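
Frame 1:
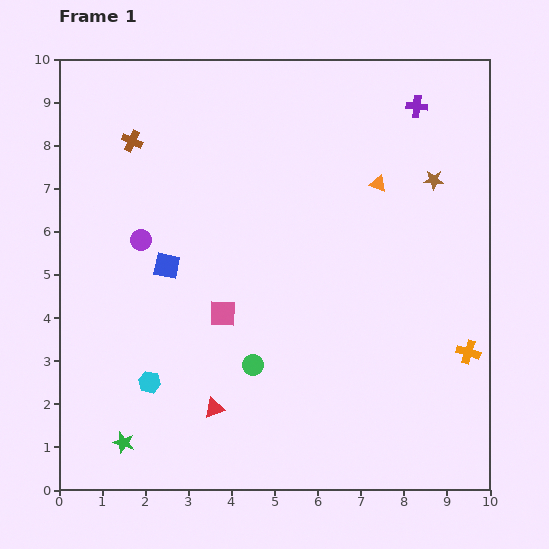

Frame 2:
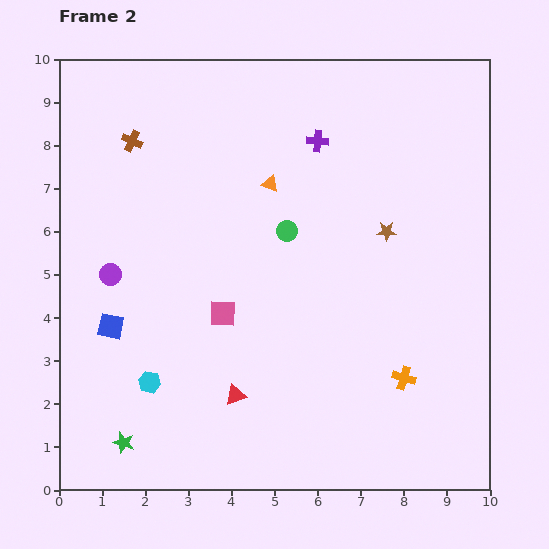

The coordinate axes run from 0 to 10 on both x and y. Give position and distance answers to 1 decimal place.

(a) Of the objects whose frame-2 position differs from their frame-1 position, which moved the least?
the red triangle

(moved 0.6)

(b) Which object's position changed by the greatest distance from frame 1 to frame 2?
the green circle

(moved 3.2; next 2.5)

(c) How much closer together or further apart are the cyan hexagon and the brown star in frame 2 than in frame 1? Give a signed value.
-1.6

Distance in frame 1: 8.1. Distance in frame 2: 6.5.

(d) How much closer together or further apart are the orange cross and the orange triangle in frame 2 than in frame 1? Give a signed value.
+1.1

Distance in frame 1: 4.4. Distance in frame 2: 5.5.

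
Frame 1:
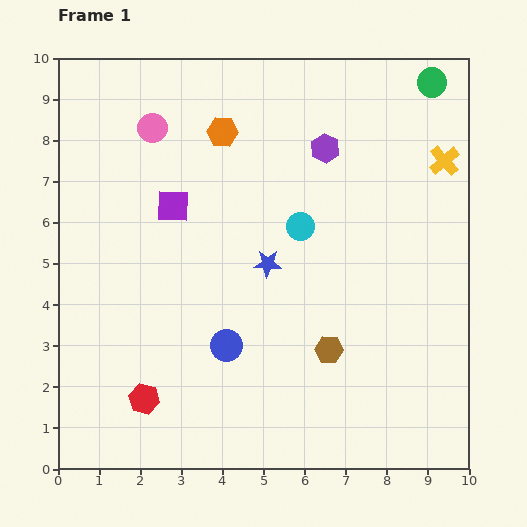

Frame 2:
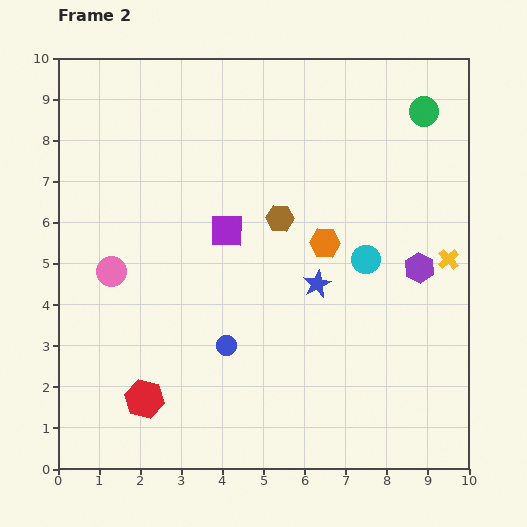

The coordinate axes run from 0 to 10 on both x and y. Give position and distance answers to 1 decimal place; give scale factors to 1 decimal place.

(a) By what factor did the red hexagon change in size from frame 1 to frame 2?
1.3×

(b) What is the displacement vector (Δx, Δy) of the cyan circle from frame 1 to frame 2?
(1.6, -0.8)

The cyan circle was at (5.9, 5.9) in frame 1 and (7.5, 5.1) in frame 2.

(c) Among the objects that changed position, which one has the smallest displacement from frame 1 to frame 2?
the green circle

(moved 0.7)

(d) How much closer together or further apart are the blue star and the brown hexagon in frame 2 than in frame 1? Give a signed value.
-0.8

Distance in frame 1: 2.6. Distance in frame 2: 1.8.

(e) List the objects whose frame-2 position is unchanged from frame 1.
the blue circle, the red hexagon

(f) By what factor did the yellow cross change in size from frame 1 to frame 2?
0.7×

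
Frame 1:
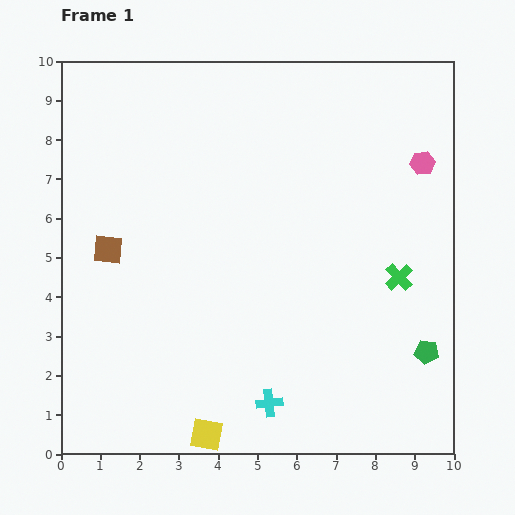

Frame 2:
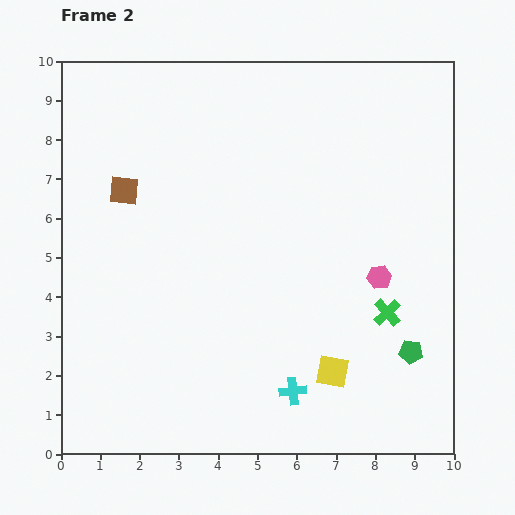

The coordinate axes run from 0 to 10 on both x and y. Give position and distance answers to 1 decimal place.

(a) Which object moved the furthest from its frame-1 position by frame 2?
the yellow square

(moved 3.6; next 3.1)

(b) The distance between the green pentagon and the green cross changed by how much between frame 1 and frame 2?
-0.8

Distance in frame 1: 2.0. Distance in frame 2: 1.2.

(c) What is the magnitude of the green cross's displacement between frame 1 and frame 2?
0.9

The green cross moved from (8.6, 4.5) to (8.3, 3.6), a distance of √(0.3² + 0.9²) ≈ 0.9.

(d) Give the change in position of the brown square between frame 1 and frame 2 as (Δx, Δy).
(0.4, 1.5)

The brown square was at (1.2, 5.2) in frame 1 and (1.6, 6.7) in frame 2.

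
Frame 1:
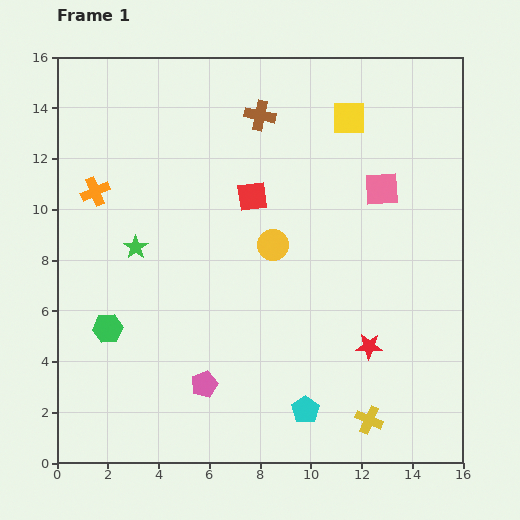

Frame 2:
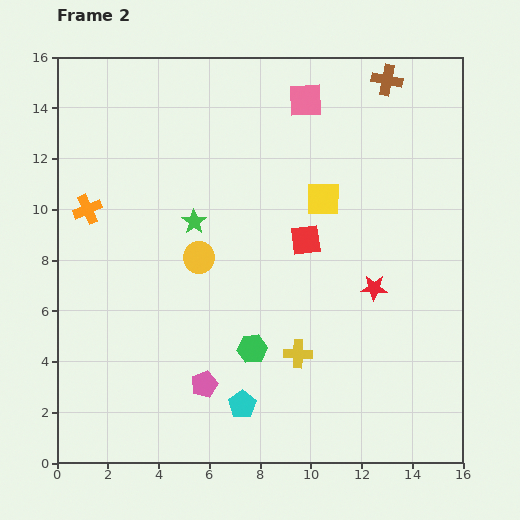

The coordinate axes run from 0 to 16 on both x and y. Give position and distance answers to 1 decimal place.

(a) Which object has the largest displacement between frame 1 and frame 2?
the green hexagon

(moved 5.8; next 5.2)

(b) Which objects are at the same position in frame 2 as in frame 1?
the pink pentagon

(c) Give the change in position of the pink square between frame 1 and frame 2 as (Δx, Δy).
(-3.0, 3.5)

The pink square was at (12.8, 10.8) in frame 1 and (9.8, 14.3) in frame 2.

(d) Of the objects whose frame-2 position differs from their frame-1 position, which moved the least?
the orange cross

(moved 0.8)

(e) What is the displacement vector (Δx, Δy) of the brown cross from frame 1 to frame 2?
(5.0, 1.4)

The brown cross was at (8.0, 13.7) in frame 1 and (13.0, 15.1) in frame 2.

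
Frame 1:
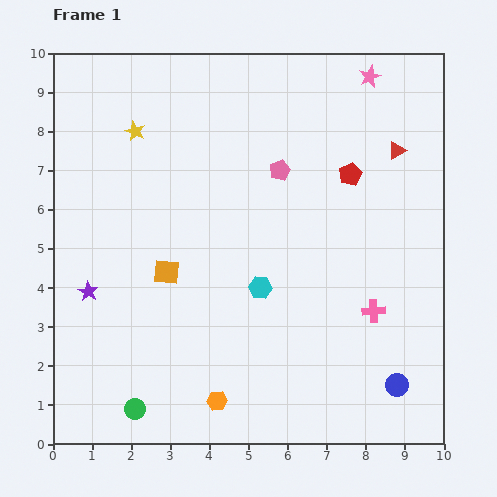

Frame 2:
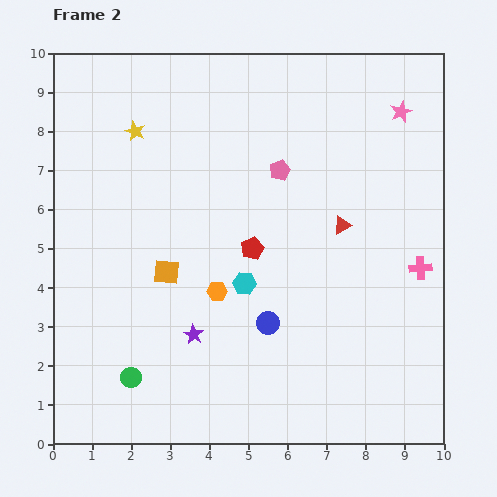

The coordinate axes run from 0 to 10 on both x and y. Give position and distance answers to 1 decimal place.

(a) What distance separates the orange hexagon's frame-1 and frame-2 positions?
2.8

The orange hexagon moved from (4.2, 1.1) to (4.2, 3.9), a distance of √(0.0² + 2.8²) ≈ 2.8.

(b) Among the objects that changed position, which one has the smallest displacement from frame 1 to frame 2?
the cyan hexagon

(moved 0.4)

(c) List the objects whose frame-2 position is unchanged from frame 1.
the orange square, the yellow star, the pink pentagon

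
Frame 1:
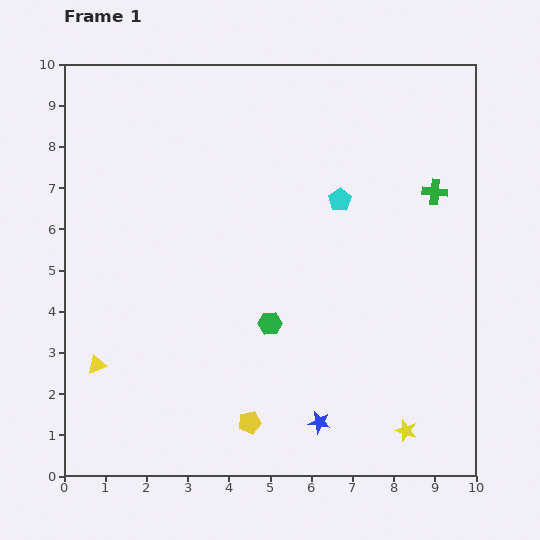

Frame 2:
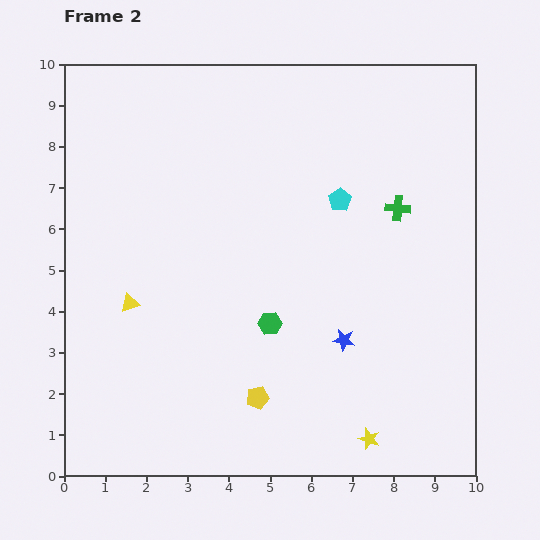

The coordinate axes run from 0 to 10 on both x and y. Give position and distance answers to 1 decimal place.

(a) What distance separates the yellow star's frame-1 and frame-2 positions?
0.9

The yellow star moved from (8.3, 1.1) to (7.4, 0.9), a distance of √(0.9² + 0.2²) ≈ 0.9.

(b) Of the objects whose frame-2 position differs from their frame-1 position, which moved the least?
the yellow pentagon

(moved 0.6)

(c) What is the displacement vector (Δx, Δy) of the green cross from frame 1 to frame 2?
(-0.9, -0.4)

The green cross was at (9.0, 6.9) in frame 1 and (8.1, 6.5) in frame 2.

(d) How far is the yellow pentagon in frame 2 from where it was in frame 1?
0.6

The yellow pentagon moved from (4.5, 1.3) to (4.7, 1.9), a distance of √(0.2² + 0.6²) ≈ 0.6.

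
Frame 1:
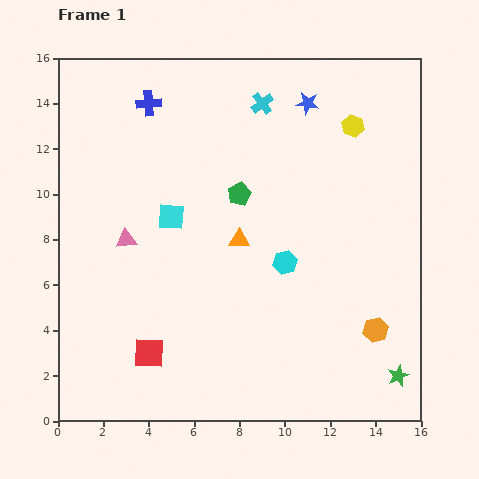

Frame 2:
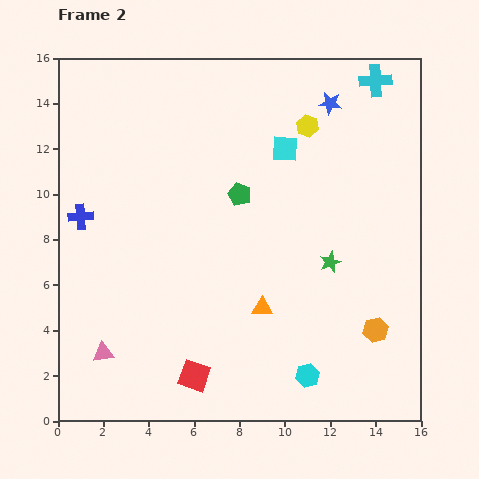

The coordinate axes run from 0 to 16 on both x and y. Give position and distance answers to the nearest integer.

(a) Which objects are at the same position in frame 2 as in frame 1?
the orange hexagon, the green pentagon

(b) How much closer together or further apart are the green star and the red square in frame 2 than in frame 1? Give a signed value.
-3

Distance in frame 1: 11. Distance in frame 2: 8.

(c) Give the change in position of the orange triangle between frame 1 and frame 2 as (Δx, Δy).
(1, -3)

The orange triangle was at (8, 8) in frame 1 and (9, 5) in frame 2.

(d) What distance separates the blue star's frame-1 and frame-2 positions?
1

The blue star moved from (11, 14) to (12, 14), a distance of √(1² + 0²) ≈ 1.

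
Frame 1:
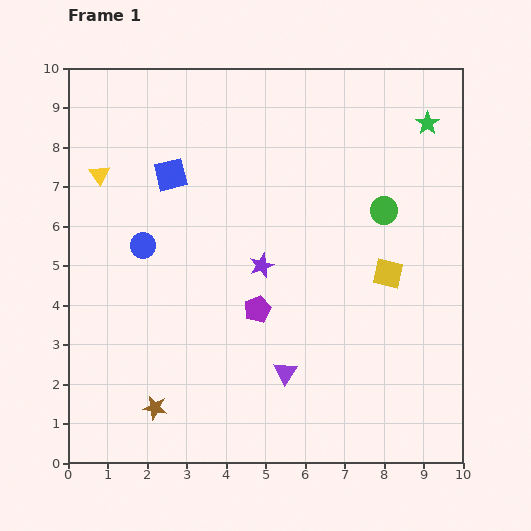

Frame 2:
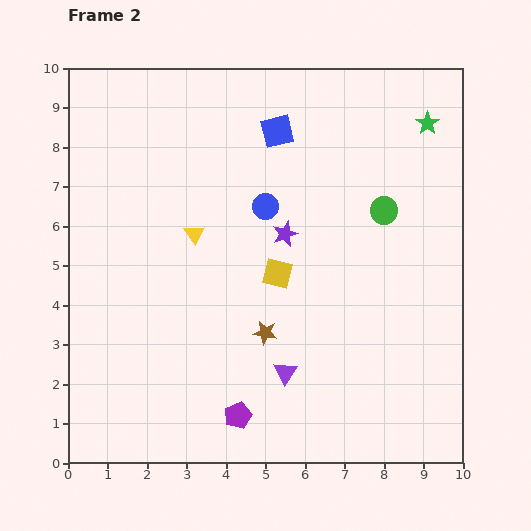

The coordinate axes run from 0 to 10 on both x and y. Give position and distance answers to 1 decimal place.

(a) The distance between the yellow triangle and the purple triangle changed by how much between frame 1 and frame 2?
-2.7

Distance in frame 1: 6.9. Distance in frame 2: 4.2.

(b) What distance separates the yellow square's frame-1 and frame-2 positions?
2.8

The yellow square moved from (8.1, 4.8) to (5.3, 4.8), a distance of √(2.8² + 0.0²) ≈ 2.8.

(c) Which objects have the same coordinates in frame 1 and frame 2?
the green circle, the green star, the purple triangle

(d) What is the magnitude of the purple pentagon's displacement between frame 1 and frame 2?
2.7

The purple pentagon moved from (4.8, 3.9) to (4.3, 1.2), a distance of √(0.5² + 2.7²) ≈ 2.7.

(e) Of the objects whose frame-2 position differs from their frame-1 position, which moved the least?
the purple star

(moved 1.0)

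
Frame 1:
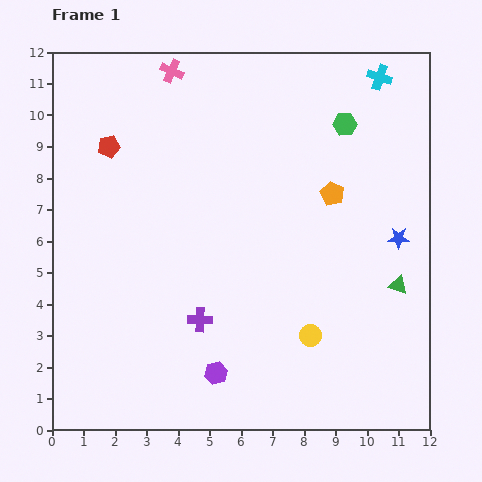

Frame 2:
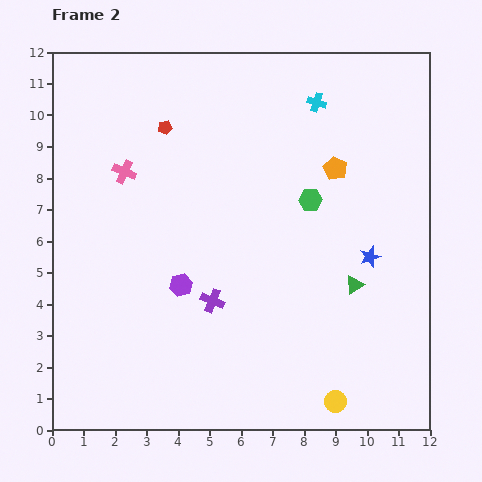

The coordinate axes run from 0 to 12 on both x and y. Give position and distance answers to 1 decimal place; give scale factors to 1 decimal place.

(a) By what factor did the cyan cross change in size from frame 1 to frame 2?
0.8×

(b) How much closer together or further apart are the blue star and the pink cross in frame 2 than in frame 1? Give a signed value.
-0.6

Distance in frame 1: 8.9. Distance in frame 2: 8.3.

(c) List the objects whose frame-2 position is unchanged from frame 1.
none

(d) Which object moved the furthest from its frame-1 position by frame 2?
the pink cross

(moved 3.5; next 3.0)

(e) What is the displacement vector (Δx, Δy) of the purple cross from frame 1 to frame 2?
(0.4, 0.6)

The purple cross was at (4.7, 3.5) in frame 1 and (5.1, 4.1) in frame 2.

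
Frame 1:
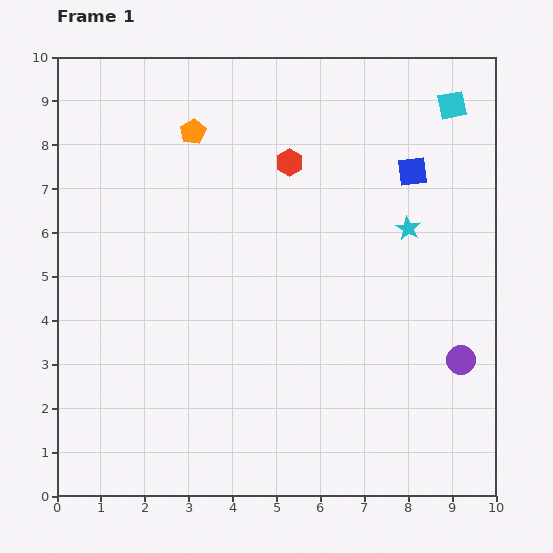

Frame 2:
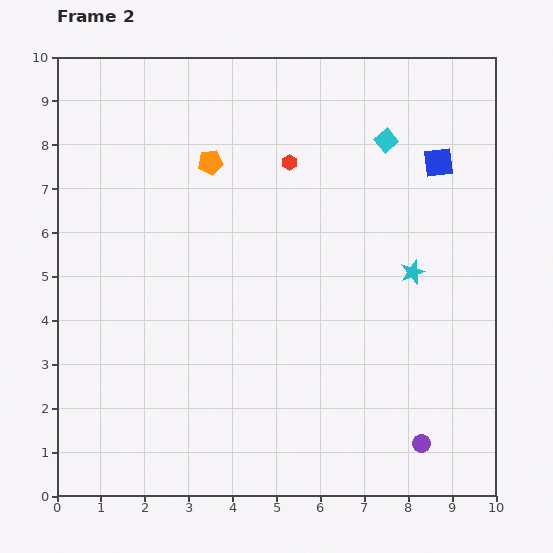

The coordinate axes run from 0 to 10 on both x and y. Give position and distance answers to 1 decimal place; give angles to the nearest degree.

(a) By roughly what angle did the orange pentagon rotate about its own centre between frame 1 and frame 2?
20° clockwise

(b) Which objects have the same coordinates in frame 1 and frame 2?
the red hexagon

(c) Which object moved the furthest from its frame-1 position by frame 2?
the purple circle

(moved 2.1; next 1.7)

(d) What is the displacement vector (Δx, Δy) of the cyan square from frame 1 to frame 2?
(-1.5, -0.8)

The cyan square was at (9.0, 8.9) in frame 1 and (7.5, 8.1) in frame 2.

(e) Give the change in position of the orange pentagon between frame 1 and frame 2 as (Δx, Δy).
(0.4, -0.7)

The orange pentagon was at (3.1, 8.3) in frame 1 and (3.5, 7.6) in frame 2.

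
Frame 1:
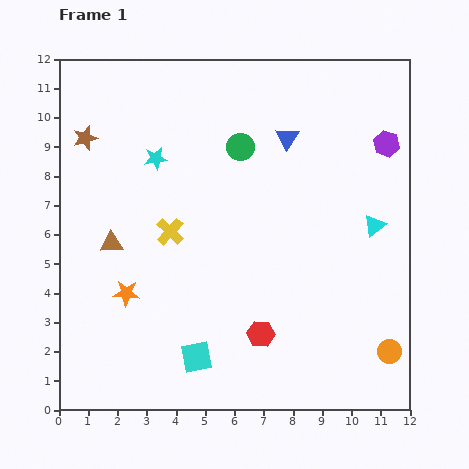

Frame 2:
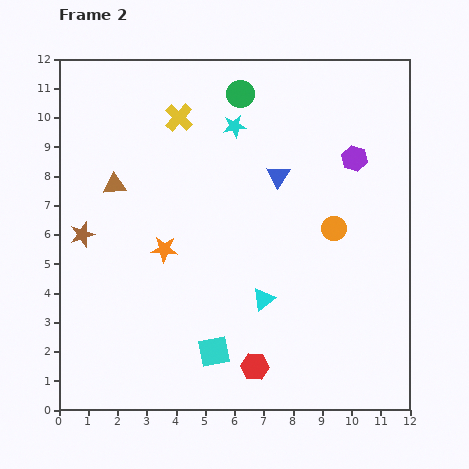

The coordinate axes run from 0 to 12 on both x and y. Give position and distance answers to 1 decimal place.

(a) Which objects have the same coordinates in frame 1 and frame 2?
none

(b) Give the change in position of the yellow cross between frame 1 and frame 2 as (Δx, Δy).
(0.3, 3.9)

The yellow cross was at (3.8, 6.1) in frame 1 and (4.1, 10.0) in frame 2.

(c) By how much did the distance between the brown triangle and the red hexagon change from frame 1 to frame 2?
+1.8

Distance in frame 1: 6.0. Distance in frame 2: 7.8.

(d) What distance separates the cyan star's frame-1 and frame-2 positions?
2.9

The cyan star moved from (3.3, 8.6) to (6.0, 9.7), a distance of √(2.7² + 1.1²) ≈ 2.9.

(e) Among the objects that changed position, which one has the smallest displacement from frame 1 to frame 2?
the cyan square

(moved 0.6)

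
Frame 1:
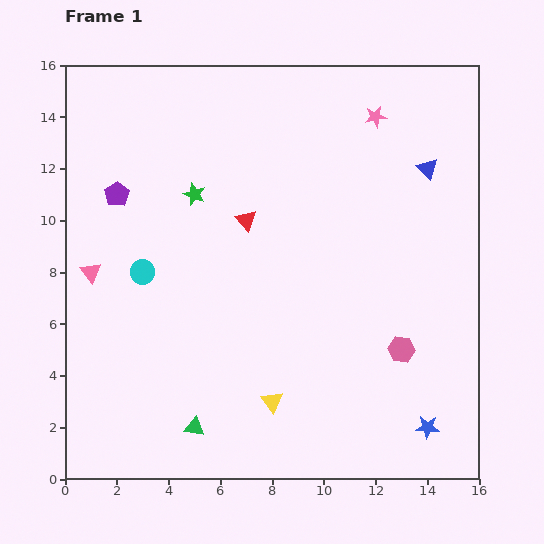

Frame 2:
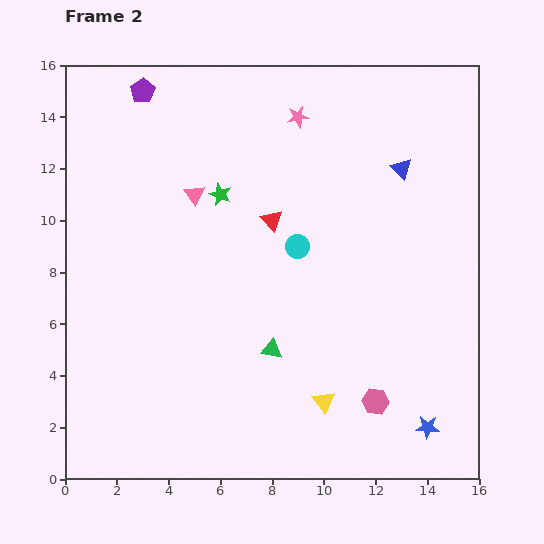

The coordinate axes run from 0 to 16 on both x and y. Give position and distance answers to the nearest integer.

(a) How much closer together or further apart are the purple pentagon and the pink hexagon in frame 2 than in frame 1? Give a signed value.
+2

Distance in frame 1: 13. Distance in frame 2: 15.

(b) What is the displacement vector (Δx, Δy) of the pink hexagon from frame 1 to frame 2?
(-1, -2)

The pink hexagon was at (13, 5) in frame 1 and (12, 3) in frame 2.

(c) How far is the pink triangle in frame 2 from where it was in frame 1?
5

The pink triangle moved from (1, 8) to (5, 11), a distance of √(4² + 3²) ≈ 5.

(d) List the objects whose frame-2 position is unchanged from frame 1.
the blue star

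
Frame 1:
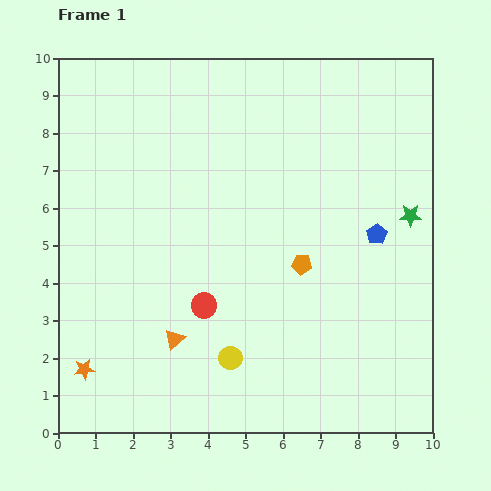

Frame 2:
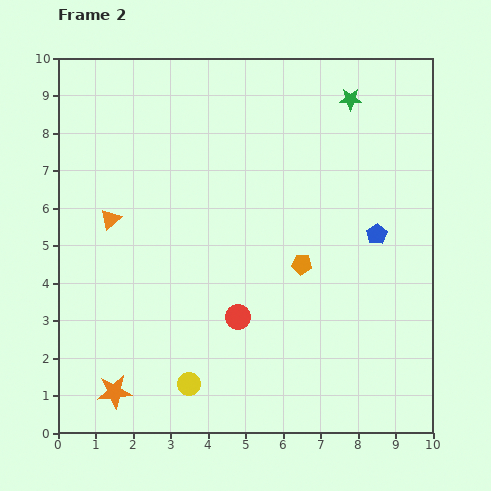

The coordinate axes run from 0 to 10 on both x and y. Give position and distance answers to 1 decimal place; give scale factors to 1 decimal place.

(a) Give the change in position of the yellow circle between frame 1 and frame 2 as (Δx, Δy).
(-1.1, -0.7)

The yellow circle was at (4.6, 2.0) in frame 1 and (3.5, 1.3) in frame 2.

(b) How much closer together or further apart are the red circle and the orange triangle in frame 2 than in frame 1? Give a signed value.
+3.1

Distance in frame 1: 1.2. Distance in frame 2: 4.3.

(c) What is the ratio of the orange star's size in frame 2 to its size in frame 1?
1.6×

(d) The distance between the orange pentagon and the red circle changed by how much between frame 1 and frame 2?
-0.6

Distance in frame 1: 2.8. Distance in frame 2: 2.2.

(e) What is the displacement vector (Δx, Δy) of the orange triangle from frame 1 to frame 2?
(-1.7, 3.2)

The orange triangle was at (3.1, 2.5) in frame 1 and (1.4, 5.7) in frame 2.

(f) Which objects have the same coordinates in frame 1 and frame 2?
the blue pentagon, the orange pentagon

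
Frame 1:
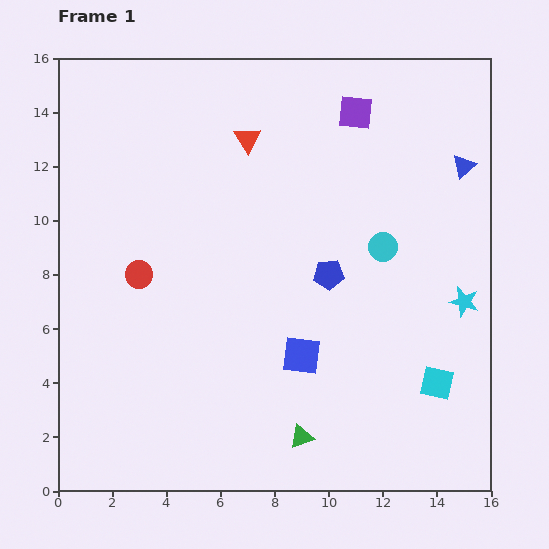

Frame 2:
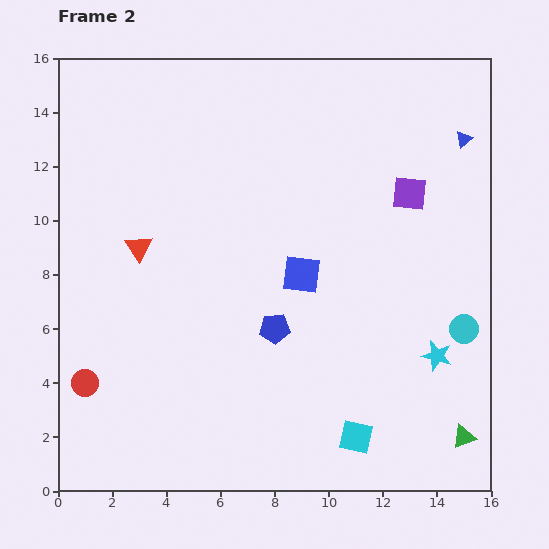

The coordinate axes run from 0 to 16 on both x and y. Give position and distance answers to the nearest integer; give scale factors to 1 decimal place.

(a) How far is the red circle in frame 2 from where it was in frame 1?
4

The red circle moved from (3, 8) to (1, 4), a distance of √(2² + 4²) ≈ 4.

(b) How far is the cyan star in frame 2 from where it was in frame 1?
2

The cyan star moved from (15, 7) to (14, 5), a distance of √(1² + 2²) ≈ 2.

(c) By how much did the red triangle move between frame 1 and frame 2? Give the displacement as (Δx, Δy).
(-4, -4)

The red triangle was at (7, 13) in frame 1 and (3, 9) in frame 2.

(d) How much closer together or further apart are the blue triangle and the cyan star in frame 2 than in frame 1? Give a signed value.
+3

Distance in frame 1: 5. Distance in frame 2: 8.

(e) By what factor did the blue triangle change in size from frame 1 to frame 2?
0.7×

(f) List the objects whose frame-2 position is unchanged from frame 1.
none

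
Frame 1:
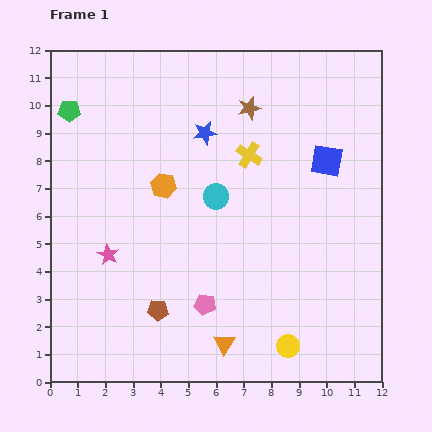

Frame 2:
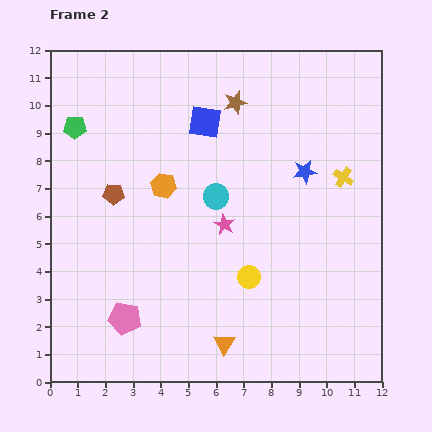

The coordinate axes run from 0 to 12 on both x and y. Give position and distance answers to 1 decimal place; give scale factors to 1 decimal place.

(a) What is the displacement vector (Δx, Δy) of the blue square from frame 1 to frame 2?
(-4.4, 1.4)

The blue square was at (10.0, 8.0) in frame 1 and (5.6, 9.4) in frame 2.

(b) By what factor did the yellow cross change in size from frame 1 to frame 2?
0.8×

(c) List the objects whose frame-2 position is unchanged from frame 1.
the orange triangle, the cyan circle, the orange hexagon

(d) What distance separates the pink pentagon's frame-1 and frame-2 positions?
2.9

The pink pentagon moved from (5.6, 2.8) to (2.7, 2.3), a distance of √(2.9² + 0.5²) ≈ 2.9.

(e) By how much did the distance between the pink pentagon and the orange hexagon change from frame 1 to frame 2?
+0.4

Distance in frame 1: 4.6. Distance in frame 2: 5.0.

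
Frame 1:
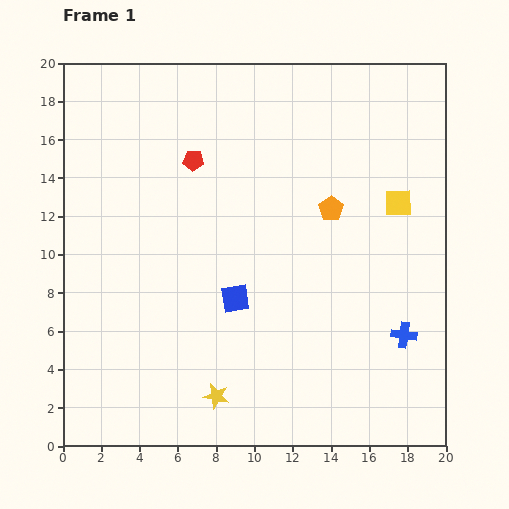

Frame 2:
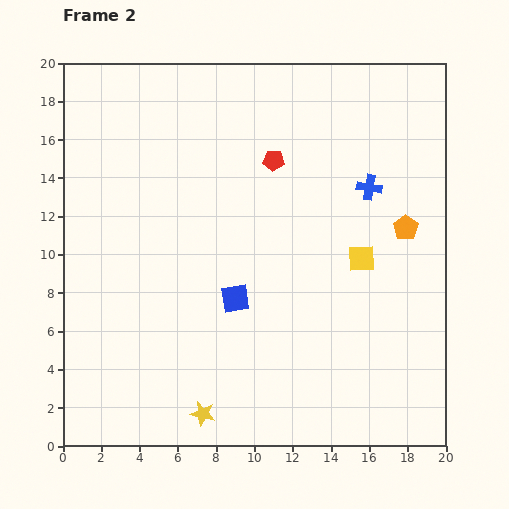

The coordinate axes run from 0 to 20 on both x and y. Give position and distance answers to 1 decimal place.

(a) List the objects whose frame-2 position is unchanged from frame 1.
the blue square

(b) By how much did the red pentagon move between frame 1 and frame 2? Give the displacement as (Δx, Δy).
(4.2, 0.0)

The red pentagon was at (6.8, 14.9) in frame 1 and (11.0, 14.9) in frame 2.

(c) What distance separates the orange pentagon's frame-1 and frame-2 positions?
4.0

The orange pentagon moved from (14.0, 12.4) to (17.9, 11.4), a distance of √(3.9² + 1.0²) ≈ 4.0.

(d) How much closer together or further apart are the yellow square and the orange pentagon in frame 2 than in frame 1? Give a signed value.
-0.7

Distance in frame 1: 3.5. Distance in frame 2: 2.8.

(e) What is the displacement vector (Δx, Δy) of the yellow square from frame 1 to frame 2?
(-1.9, -2.9)

The yellow square was at (17.5, 12.7) in frame 1 and (15.6, 9.8) in frame 2.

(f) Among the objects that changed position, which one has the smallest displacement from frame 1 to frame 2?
the yellow star

(moved 1.1)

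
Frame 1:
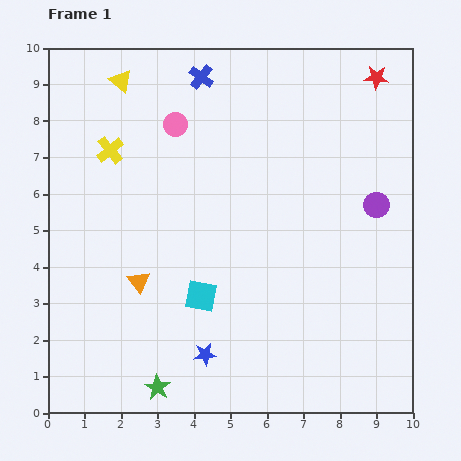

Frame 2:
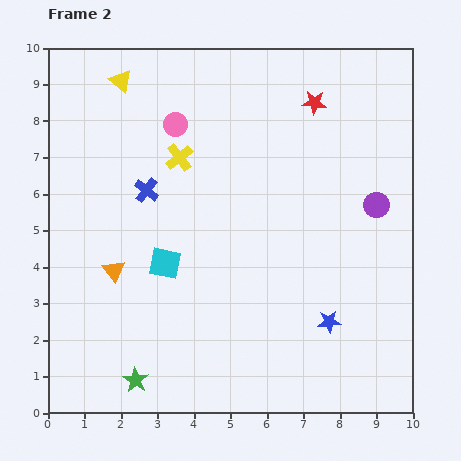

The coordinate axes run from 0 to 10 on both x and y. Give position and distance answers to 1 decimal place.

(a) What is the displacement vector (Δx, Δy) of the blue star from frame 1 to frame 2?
(3.4, 0.9)

The blue star was at (4.3, 1.6) in frame 1 and (7.7, 2.5) in frame 2.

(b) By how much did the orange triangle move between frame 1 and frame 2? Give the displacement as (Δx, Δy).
(-0.7, 0.3)

The orange triangle was at (2.5, 3.6) in frame 1 and (1.8, 3.9) in frame 2.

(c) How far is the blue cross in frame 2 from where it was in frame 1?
3.4

The blue cross moved from (4.2, 9.2) to (2.7, 6.1), a distance of √(1.5² + 3.1²) ≈ 3.4.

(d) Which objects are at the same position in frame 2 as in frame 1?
the pink circle, the yellow triangle, the purple circle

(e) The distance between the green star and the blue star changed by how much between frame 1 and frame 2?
+3.9

Distance in frame 1: 1.6. Distance in frame 2: 5.5.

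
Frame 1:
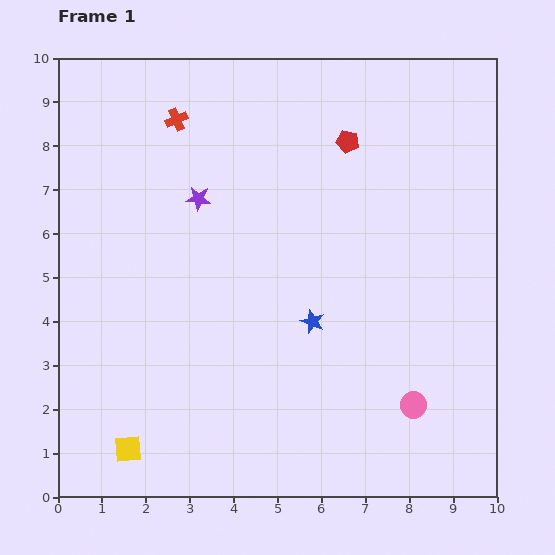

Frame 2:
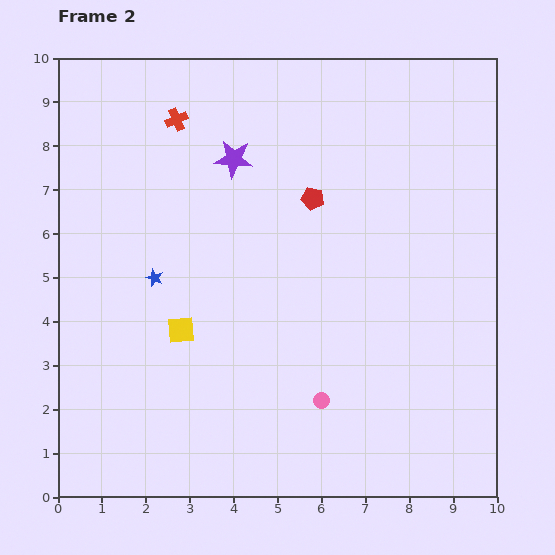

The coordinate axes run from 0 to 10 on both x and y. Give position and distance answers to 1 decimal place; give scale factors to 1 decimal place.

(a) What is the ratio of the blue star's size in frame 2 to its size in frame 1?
0.7×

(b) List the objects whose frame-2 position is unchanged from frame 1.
the red cross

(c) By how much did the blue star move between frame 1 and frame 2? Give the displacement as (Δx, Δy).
(-3.6, 1.0)

The blue star was at (5.8, 4.0) in frame 1 and (2.2, 5.0) in frame 2.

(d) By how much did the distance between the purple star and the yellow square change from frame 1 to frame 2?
-1.8

Distance in frame 1: 5.9. Distance in frame 2: 4.1.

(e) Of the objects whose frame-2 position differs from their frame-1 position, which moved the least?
the purple star

(moved 1.2)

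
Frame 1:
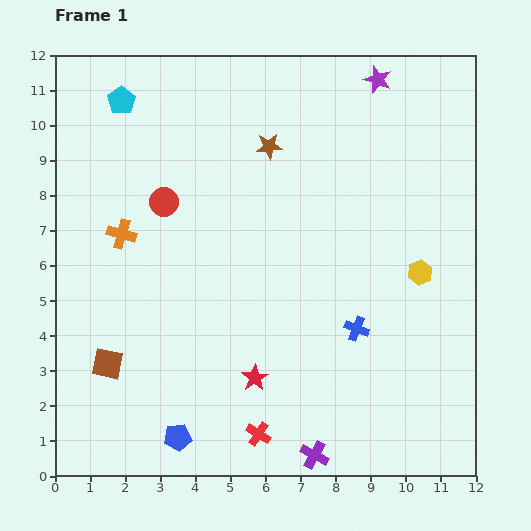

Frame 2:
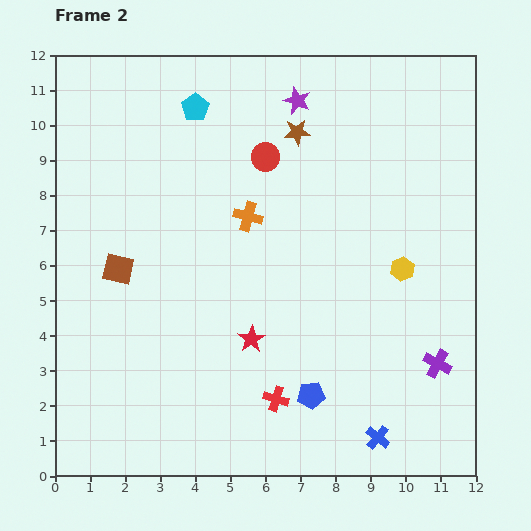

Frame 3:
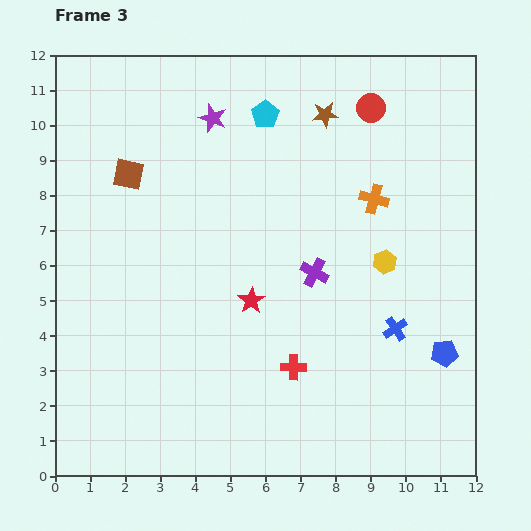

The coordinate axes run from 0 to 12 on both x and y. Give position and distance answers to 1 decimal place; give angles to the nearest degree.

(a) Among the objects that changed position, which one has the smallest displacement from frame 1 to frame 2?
the yellow hexagon

(moved 0.5)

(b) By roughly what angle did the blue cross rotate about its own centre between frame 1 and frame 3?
36° clockwise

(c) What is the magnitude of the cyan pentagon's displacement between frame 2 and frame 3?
2.0

The cyan pentagon moved from (4.0, 10.5) to (6.0, 10.3), a distance of √(2.0² + 0.2²) ≈ 2.0.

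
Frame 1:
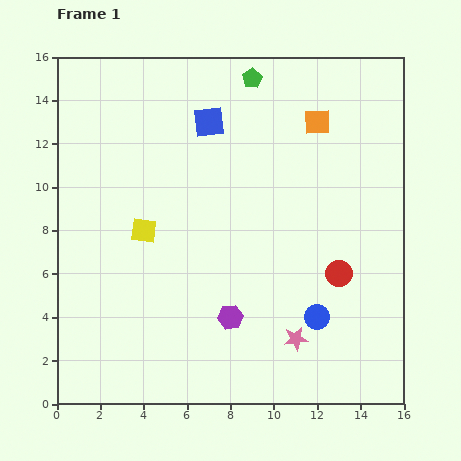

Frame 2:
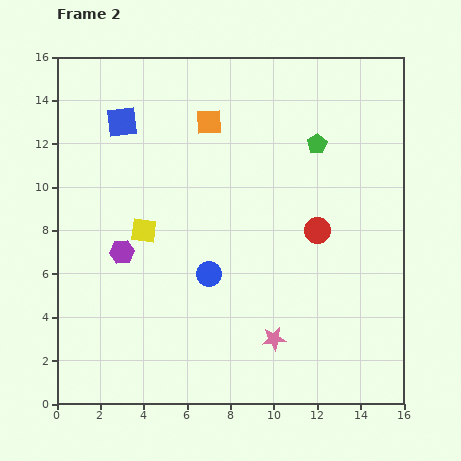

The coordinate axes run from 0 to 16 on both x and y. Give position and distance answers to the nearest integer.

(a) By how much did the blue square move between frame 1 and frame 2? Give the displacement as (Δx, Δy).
(-4, 0)

The blue square was at (7, 13) in frame 1 and (3, 13) in frame 2.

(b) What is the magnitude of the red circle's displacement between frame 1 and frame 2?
2

The red circle moved from (13, 6) to (12, 8), a distance of √(1² + 2²) ≈ 2.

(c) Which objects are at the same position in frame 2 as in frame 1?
the yellow square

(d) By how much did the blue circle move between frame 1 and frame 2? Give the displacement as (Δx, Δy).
(-5, 2)

The blue circle was at (12, 4) in frame 1 and (7, 6) in frame 2.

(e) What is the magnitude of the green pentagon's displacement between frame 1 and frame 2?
4

The green pentagon moved from (9, 15) to (12, 12), a distance of √(3² + 3²) ≈ 4.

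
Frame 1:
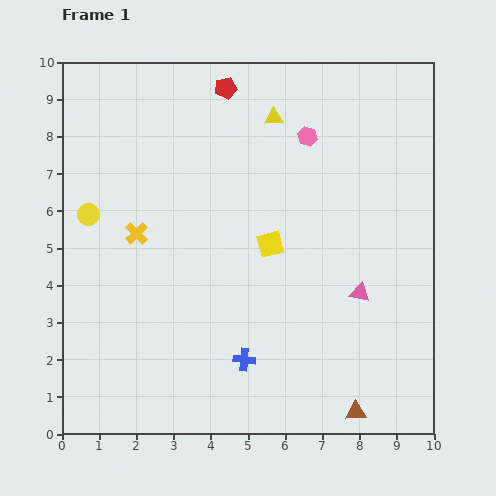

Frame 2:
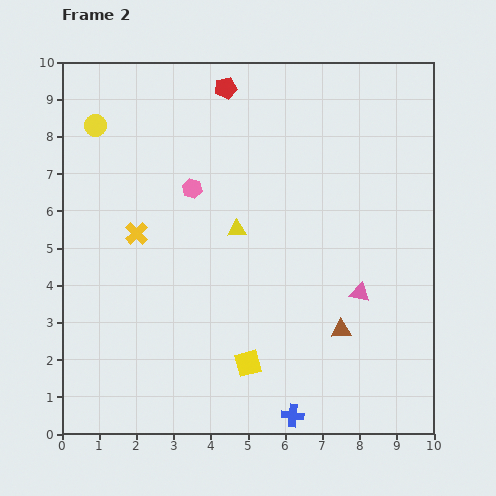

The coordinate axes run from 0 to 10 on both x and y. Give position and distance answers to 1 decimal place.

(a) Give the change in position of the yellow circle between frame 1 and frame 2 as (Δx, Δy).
(0.2, 2.4)

The yellow circle was at (0.7, 5.9) in frame 1 and (0.9, 8.3) in frame 2.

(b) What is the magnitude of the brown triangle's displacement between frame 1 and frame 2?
2.2

The brown triangle moved from (7.9, 0.6) to (7.5, 2.8), a distance of √(0.4² + 2.2²) ≈ 2.2.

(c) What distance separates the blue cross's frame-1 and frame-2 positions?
2.0

The blue cross moved from (4.9, 2.0) to (6.2, 0.5), a distance of √(1.3² + 1.5²) ≈ 2.0.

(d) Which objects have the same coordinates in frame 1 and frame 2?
the yellow cross, the pink triangle, the red pentagon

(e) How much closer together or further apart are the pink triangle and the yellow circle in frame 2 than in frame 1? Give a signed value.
+0.8

Distance in frame 1: 7.6. Distance in frame 2: 8.4.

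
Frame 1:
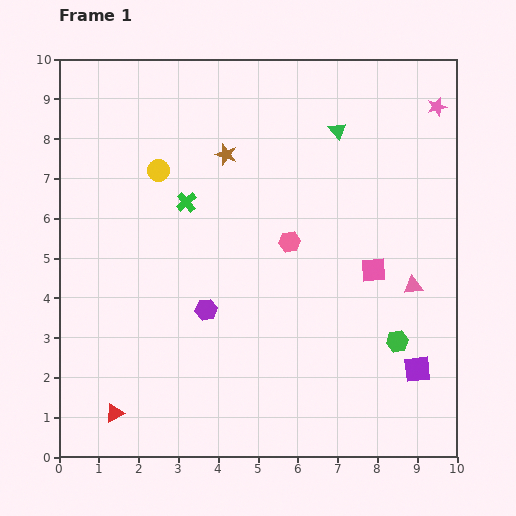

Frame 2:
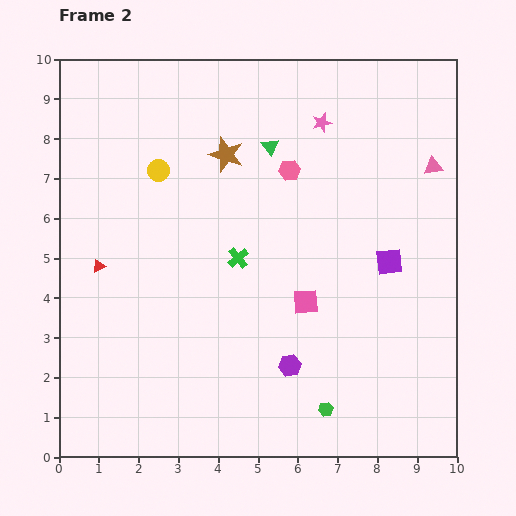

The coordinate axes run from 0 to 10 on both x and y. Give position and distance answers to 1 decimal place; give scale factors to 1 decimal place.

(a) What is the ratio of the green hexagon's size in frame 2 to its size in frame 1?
0.7×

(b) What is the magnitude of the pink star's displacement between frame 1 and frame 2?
2.9

The pink star moved from (9.5, 8.8) to (6.6, 8.4), a distance of √(2.9² + 0.4²) ≈ 2.9.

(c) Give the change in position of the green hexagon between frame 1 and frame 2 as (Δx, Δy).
(-1.8, -1.7)

The green hexagon was at (8.5, 2.9) in frame 1 and (6.7, 1.2) in frame 2.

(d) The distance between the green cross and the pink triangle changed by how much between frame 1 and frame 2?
-0.7

Distance in frame 1: 6.1. Distance in frame 2: 5.4.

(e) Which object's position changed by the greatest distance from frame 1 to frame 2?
the red triangle

(moved 3.7; next 3.0)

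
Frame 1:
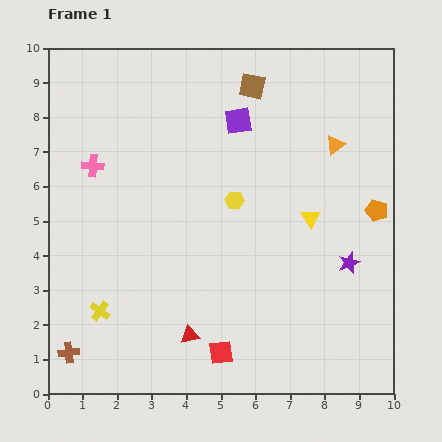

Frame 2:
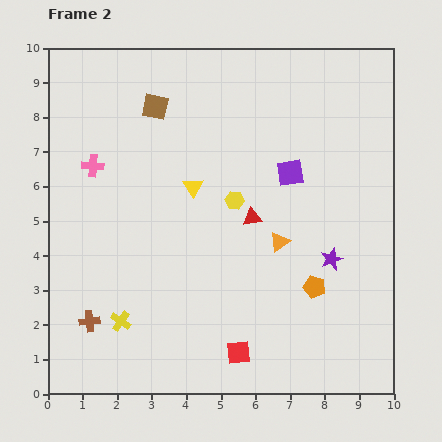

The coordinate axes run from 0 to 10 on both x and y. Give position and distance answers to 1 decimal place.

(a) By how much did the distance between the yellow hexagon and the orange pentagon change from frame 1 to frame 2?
-0.7

Distance in frame 1: 4.1. Distance in frame 2: 3.4.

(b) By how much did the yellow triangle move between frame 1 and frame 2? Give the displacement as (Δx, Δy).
(-3.4, 0.9)

The yellow triangle was at (7.6, 5.1) in frame 1 and (4.2, 6.0) in frame 2.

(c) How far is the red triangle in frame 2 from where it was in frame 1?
3.8

The red triangle moved from (4.1, 1.7) to (5.9, 5.1), a distance of √(1.8² + 3.4²) ≈ 3.8.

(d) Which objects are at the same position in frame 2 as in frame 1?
the pink cross, the yellow hexagon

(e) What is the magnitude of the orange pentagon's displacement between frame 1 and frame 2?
2.8

The orange pentagon moved from (9.5, 5.3) to (7.7, 3.1), a distance of √(1.8² + 2.2²) ≈ 2.8.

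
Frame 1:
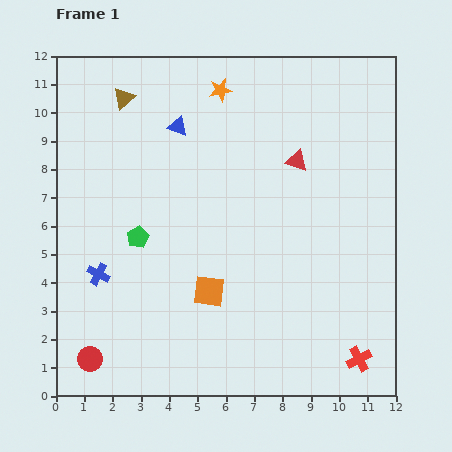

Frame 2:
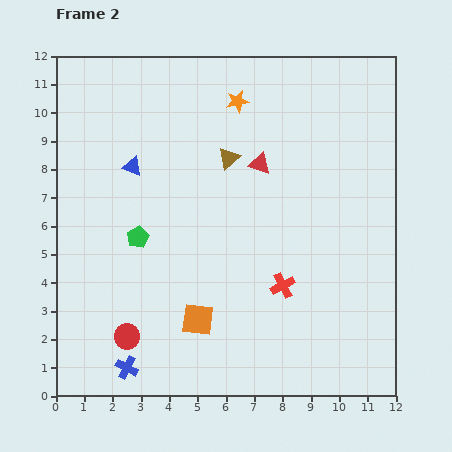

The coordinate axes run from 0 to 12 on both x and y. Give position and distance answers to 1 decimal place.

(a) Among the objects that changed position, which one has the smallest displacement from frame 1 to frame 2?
the orange star

(moved 0.7)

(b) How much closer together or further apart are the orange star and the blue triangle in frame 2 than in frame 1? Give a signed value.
+2.4

Distance in frame 1: 2.0. Distance in frame 2: 4.4.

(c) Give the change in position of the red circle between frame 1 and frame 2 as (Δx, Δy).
(1.3, 0.8)

The red circle was at (1.2, 1.3) in frame 1 and (2.5, 2.1) in frame 2.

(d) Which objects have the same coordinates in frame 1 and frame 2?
the green pentagon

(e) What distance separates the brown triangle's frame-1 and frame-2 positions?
4.3

The brown triangle moved from (2.4, 10.5) to (6.1, 8.4), a distance of √(3.7² + 2.1²) ≈ 4.3.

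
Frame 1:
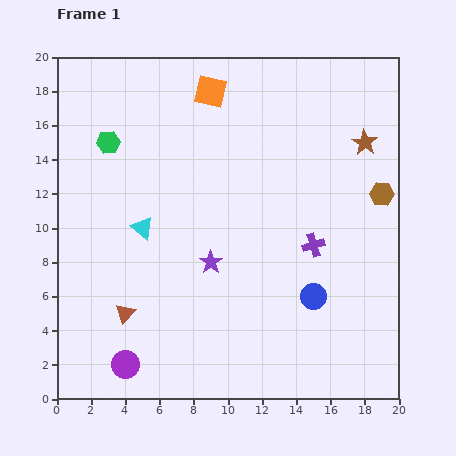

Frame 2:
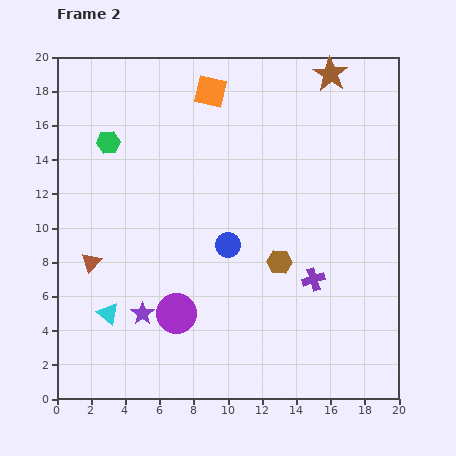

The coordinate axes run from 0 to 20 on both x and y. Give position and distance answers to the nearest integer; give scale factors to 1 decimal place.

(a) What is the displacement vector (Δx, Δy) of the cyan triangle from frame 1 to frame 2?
(-2, -5)

The cyan triangle was at (5, 10) in frame 1 and (3, 5) in frame 2.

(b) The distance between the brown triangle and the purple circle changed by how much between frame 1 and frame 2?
+3

Distance in frame 1: 3. Distance in frame 2: 6.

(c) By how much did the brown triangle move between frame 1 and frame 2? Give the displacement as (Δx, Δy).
(-2, 3)

The brown triangle was at (4, 5) in frame 1 and (2, 8) in frame 2.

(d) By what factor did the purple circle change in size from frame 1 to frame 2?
1.4×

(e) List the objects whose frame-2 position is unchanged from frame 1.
the green hexagon, the orange square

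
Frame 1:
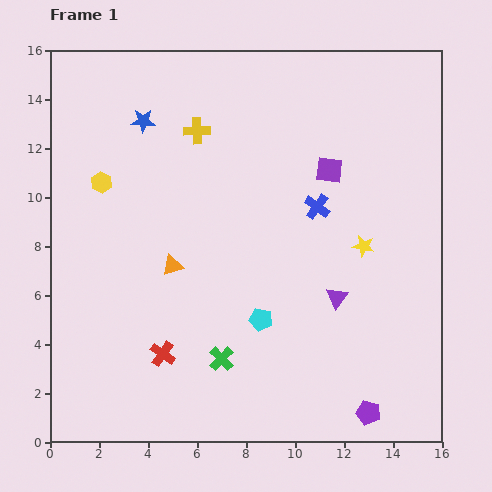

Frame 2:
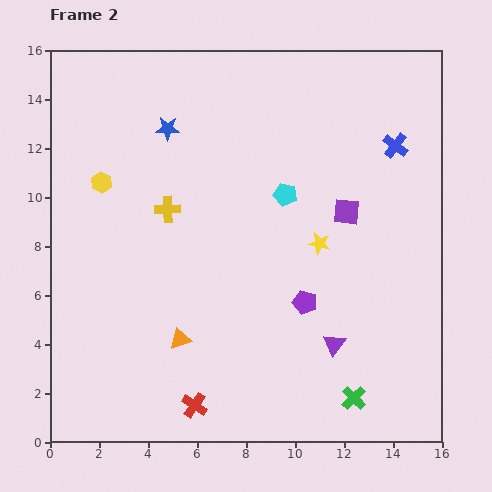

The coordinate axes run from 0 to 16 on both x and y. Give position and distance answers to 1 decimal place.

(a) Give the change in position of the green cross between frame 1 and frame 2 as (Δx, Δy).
(5.4, -1.6)

The green cross was at (7.0, 3.4) in frame 1 and (12.4, 1.8) in frame 2.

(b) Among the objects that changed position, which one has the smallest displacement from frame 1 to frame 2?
the blue star

(moved 1.0)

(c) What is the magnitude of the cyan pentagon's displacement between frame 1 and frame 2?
5.2

The cyan pentagon moved from (8.6, 5.0) to (9.6, 10.1), a distance of √(1.0² + 5.1²) ≈ 5.2.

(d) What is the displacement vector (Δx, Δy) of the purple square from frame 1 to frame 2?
(0.7, -1.7)

The purple square was at (11.4, 11.1) in frame 1 and (12.1, 9.4) in frame 2.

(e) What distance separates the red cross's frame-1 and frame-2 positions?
2.5

The red cross moved from (4.6, 3.6) to (5.9, 1.5), a distance of √(1.3² + 2.1²) ≈ 2.5.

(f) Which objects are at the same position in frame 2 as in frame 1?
the yellow hexagon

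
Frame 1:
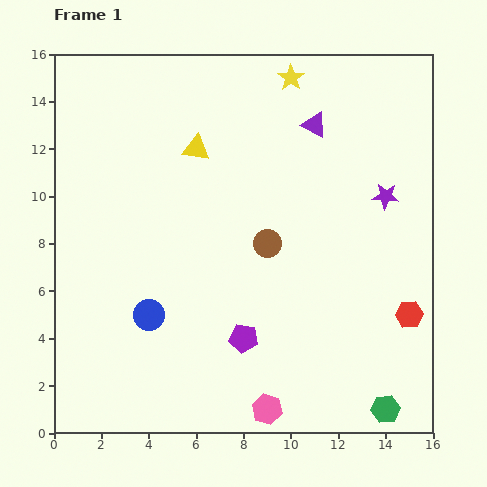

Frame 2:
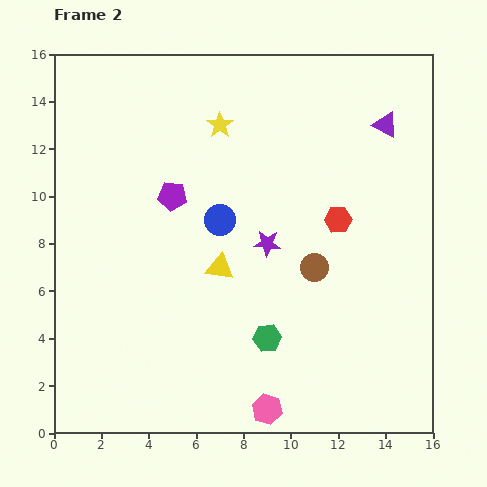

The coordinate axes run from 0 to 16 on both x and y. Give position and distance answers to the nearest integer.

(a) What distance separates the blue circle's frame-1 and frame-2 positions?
5

The blue circle moved from (4, 5) to (7, 9), a distance of √(3² + 4²) ≈ 5.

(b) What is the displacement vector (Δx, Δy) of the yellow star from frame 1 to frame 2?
(-3, -2)

The yellow star was at (10, 15) in frame 1 and (7, 13) in frame 2.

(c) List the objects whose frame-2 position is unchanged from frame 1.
the pink hexagon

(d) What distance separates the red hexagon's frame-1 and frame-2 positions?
5

The red hexagon moved from (15, 5) to (12, 9), a distance of √(3² + 4²) ≈ 5.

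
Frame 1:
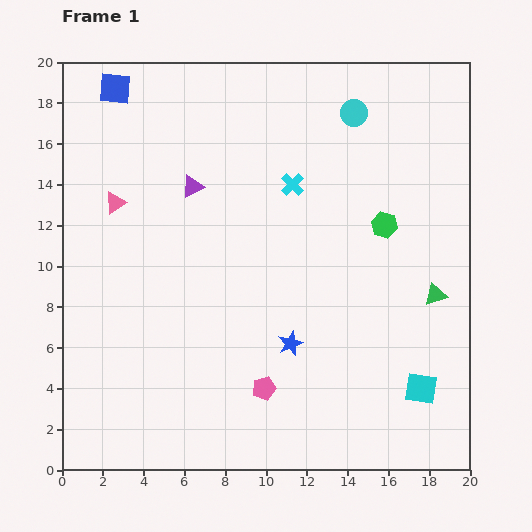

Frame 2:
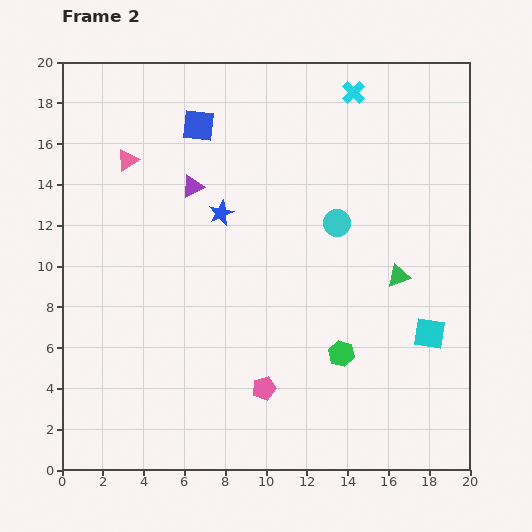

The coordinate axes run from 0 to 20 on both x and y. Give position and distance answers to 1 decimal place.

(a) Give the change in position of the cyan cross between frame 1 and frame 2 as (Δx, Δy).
(3.0, 4.5)

The cyan cross was at (11.3, 14.0) in frame 1 and (14.3, 18.5) in frame 2.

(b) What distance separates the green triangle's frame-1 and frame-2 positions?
2.0

The green triangle moved from (18.3, 8.6) to (16.5, 9.5), a distance of √(1.8² + 0.9²) ≈ 2.0.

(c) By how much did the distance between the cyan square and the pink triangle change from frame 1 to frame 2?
-0.4

Distance in frame 1: 17.5. Distance in frame 2: 17.1.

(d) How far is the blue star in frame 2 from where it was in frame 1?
7.2

The blue star moved from (11.2, 6.2) to (7.8, 12.6), a distance of √(3.4² + 6.4²) ≈ 7.2.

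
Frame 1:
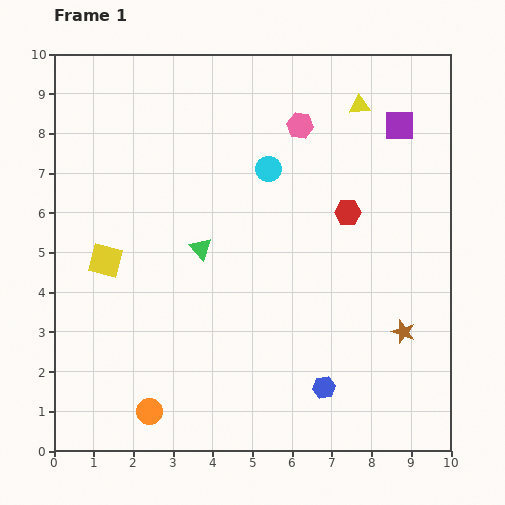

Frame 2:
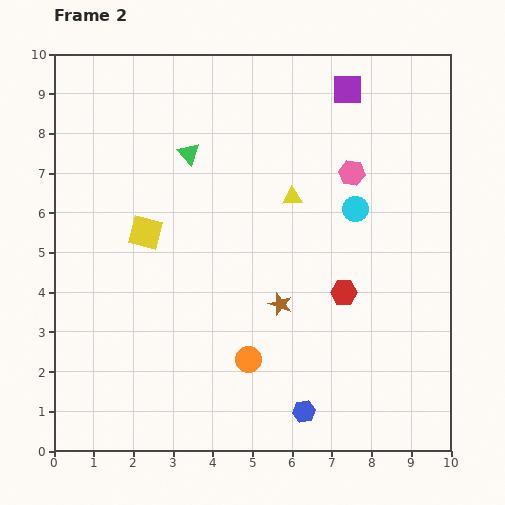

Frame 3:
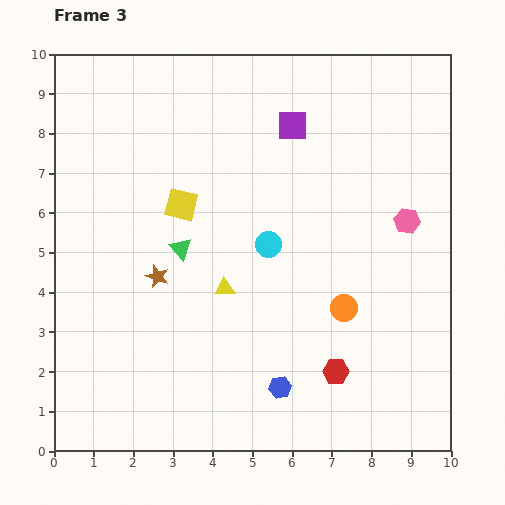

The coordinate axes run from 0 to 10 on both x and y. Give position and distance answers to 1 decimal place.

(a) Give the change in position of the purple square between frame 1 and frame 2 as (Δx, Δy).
(-1.3, 0.9)

The purple square was at (8.7, 8.2) in frame 1 and (7.4, 9.1) in frame 2.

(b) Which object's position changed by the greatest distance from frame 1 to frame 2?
the brown star

(moved 3.2; next 2.9)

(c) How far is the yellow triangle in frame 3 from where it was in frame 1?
5.7

The yellow triangle moved from (7.7, 8.7) to (4.3, 4.1), a distance of √(3.4² + 4.6²) ≈ 5.7.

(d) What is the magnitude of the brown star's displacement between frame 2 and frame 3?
3.2

The brown star moved from (5.7, 3.7) to (2.6, 4.4), a distance of √(3.1² + 0.7²) ≈ 3.2.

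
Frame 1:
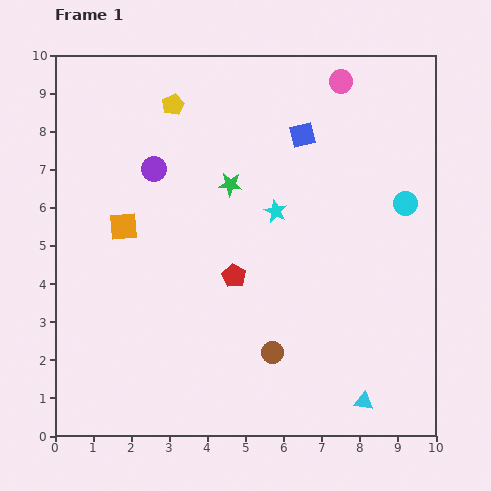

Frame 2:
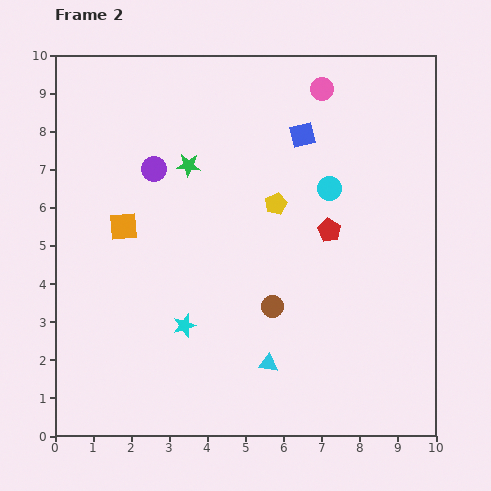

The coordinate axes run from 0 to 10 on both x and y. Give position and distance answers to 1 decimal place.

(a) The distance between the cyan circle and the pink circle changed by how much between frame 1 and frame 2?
-1.0

Distance in frame 1: 3.6. Distance in frame 2: 2.6.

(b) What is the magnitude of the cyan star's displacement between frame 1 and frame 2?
3.8

The cyan star moved from (5.8, 5.9) to (3.4, 2.9), a distance of √(2.4² + 3.0²) ≈ 3.8.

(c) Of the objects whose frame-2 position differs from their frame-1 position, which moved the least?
the pink circle

(moved 0.5)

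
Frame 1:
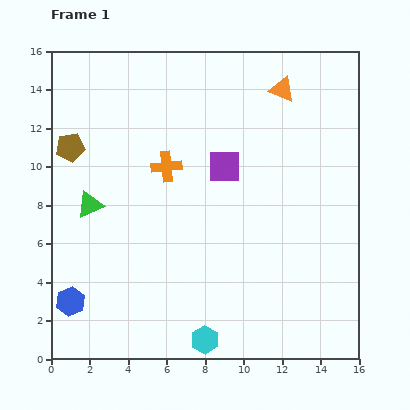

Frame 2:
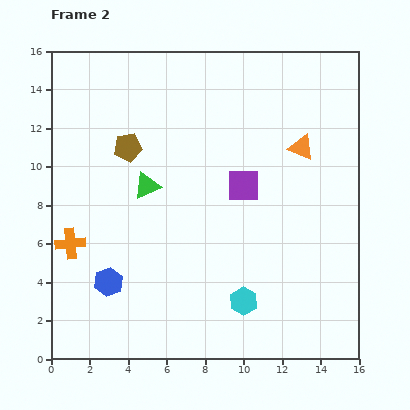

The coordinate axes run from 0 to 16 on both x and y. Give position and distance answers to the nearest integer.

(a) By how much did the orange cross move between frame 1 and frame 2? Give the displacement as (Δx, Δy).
(-5, -4)

The orange cross was at (6, 10) in frame 1 and (1, 6) in frame 2.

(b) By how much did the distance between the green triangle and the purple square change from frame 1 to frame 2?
-2

Distance in frame 1: 7. Distance in frame 2: 5.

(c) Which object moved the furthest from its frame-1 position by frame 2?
the orange cross

(moved 6; next 3)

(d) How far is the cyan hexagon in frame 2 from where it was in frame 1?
3

The cyan hexagon moved from (8, 1) to (10, 3), a distance of √(2² + 2²) ≈ 3.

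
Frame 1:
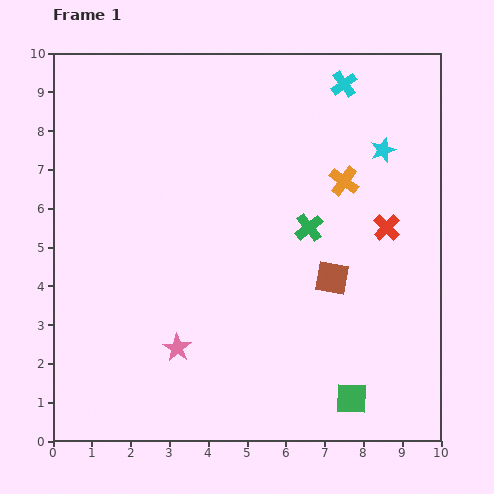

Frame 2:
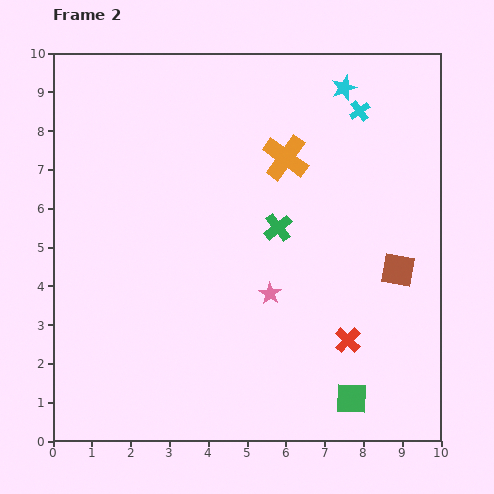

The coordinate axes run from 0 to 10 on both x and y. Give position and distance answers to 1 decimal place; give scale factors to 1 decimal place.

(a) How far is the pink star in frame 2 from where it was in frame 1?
2.8

The pink star moved from (3.2, 2.4) to (5.6, 3.8), a distance of √(2.4² + 1.4²) ≈ 2.8.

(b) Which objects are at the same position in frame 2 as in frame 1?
the green square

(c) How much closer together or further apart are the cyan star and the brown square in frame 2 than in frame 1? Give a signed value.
+1.4

Distance in frame 1: 3.5. Distance in frame 2: 4.9.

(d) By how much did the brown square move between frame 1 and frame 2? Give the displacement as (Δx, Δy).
(1.7, 0.2)

The brown square was at (7.2, 4.2) in frame 1 and (8.9, 4.4) in frame 2.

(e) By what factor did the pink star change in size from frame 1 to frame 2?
0.8×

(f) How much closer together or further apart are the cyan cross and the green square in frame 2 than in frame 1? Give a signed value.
-0.7

Distance in frame 1: 8.1. Distance in frame 2: 7.4.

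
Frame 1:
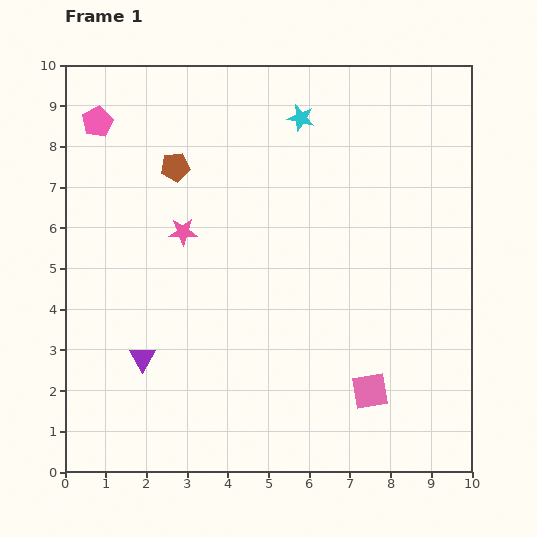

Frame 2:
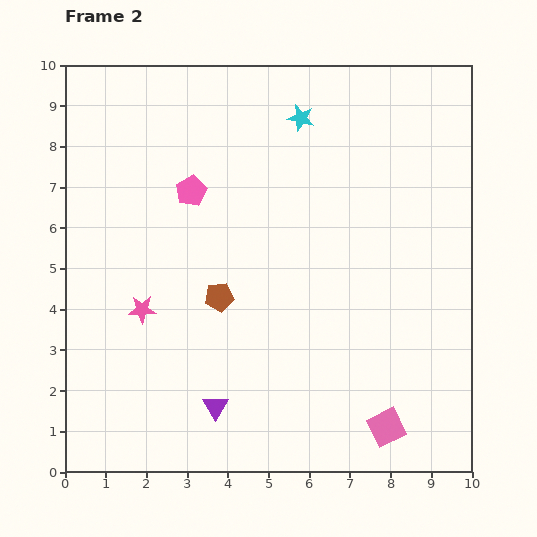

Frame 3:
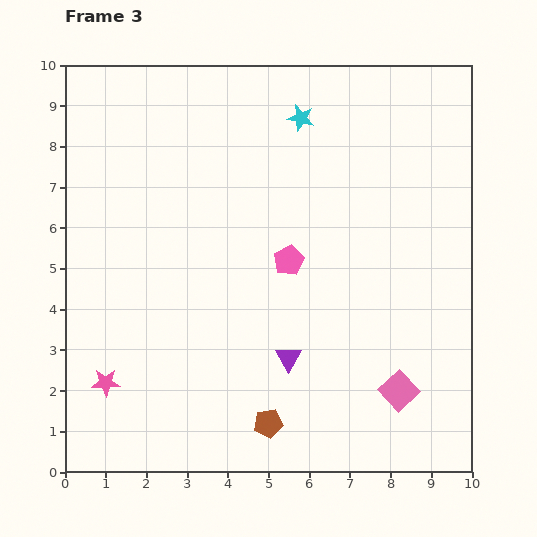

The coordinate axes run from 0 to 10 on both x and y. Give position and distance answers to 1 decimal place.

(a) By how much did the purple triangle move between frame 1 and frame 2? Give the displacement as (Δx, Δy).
(1.8, -1.2)

The purple triangle was at (1.9, 2.8) in frame 1 and (3.7, 1.6) in frame 2.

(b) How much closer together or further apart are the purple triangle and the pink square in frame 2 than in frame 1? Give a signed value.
-1.5

Distance in frame 1: 5.7. Distance in frame 2: 4.2.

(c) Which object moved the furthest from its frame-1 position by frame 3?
the brown pentagon

(moved 6.7; next 5.8)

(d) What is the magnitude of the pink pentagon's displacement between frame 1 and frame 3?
5.8

The pink pentagon moved from (0.8, 8.6) to (5.5, 5.2), a distance of √(4.7² + 3.4²) ≈ 5.8.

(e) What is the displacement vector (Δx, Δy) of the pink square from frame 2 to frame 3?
(0.3, 0.9)

The pink square was at (7.9, 1.1) in frame 2 and (8.2, 2.0) in frame 3.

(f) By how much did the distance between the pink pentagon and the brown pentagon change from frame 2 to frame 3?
+1.3

Distance in frame 2: 2.7. Distance in frame 3: 4.0.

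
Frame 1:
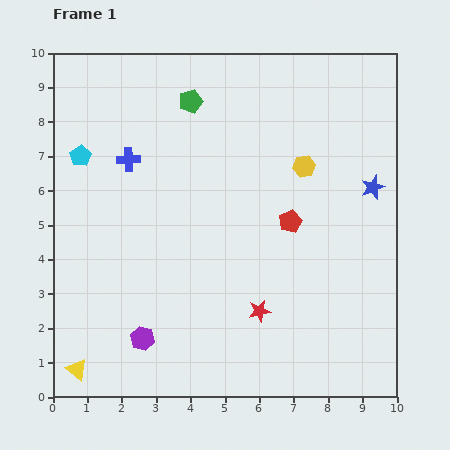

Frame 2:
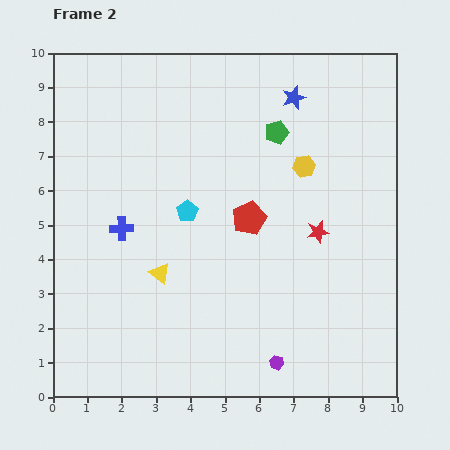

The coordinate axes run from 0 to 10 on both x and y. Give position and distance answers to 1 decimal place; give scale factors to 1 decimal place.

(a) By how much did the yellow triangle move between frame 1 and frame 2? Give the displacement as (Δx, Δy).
(2.4, 2.8)

The yellow triangle was at (0.7, 0.8) in frame 1 and (3.1, 3.6) in frame 2.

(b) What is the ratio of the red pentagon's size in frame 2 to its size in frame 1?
1.5×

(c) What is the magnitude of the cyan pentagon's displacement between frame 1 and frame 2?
3.5

The cyan pentagon moved from (0.8, 7.0) to (3.9, 5.4), a distance of √(3.1² + 1.6²) ≈ 3.5.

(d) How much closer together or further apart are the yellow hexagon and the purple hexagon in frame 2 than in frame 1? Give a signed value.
-1.1

Distance in frame 1: 6.9. Distance in frame 2: 5.8.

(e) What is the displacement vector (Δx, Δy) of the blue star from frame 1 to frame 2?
(-2.3, 2.6)

The blue star was at (9.3, 6.1) in frame 1 and (7.0, 8.7) in frame 2.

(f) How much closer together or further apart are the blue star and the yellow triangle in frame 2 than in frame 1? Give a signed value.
-3.7

Distance in frame 1: 10.1. Distance in frame 2: 6.4.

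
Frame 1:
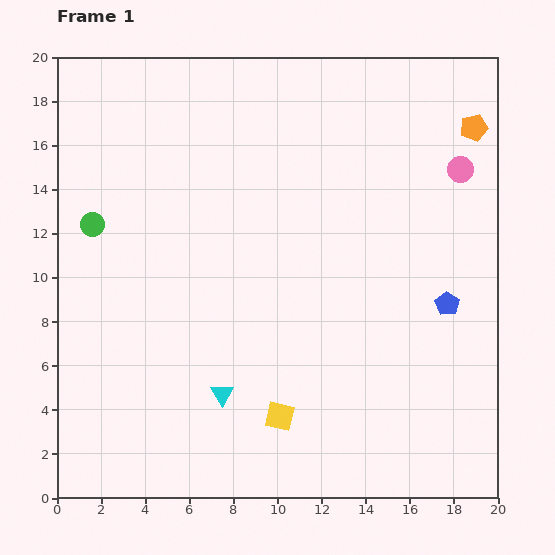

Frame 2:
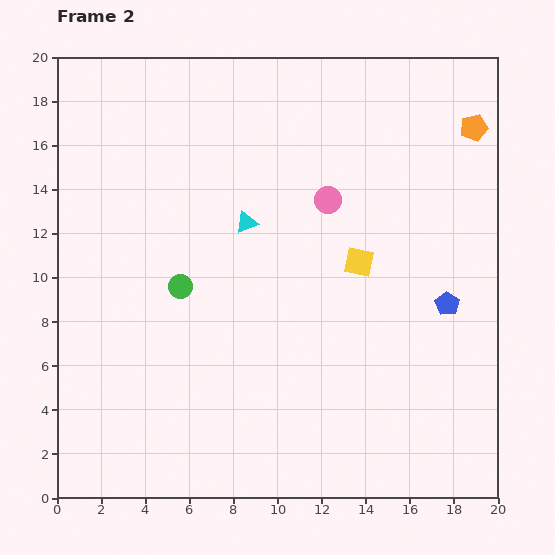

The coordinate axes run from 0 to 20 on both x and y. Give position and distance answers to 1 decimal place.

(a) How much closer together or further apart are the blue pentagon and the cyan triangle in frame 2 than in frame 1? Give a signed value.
-1.2

Distance in frame 1: 11.0. Distance in frame 2: 9.8.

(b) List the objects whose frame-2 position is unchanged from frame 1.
the orange pentagon, the blue pentagon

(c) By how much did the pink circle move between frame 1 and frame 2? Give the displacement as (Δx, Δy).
(-6.0, -1.4)

The pink circle was at (18.3, 14.9) in frame 1 and (12.3, 13.5) in frame 2.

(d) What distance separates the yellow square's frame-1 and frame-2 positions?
7.9

The yellow square moved from (10.1, 3.7) to (13.7, 10.7), a distance of √(3.6² + 7.0²) ≈ 7.9.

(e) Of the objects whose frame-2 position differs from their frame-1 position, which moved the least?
the green circle

(moved 4.9)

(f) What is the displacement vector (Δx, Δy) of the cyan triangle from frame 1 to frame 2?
(1.1, 7.8)

The cyan triangle was at (7.5, 4.7) in frame 1 and (8.6, 12.5) in frame 2.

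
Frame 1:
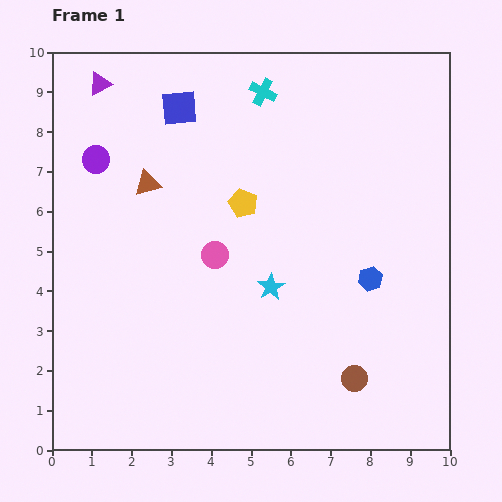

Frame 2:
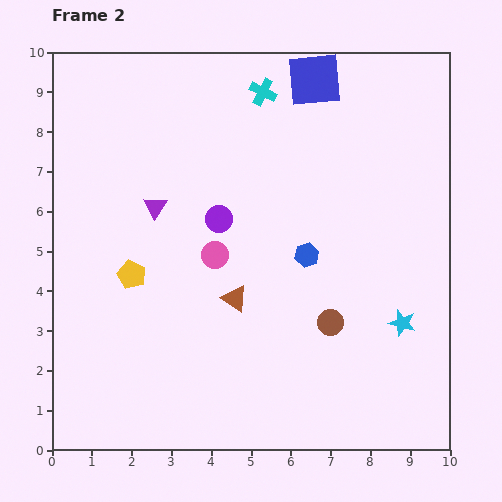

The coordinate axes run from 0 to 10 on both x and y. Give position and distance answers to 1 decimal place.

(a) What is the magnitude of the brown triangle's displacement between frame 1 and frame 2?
3.6

The brown triangle moved from (2.4, 6.7) to (4.6, 3.8), a distance of √(2.2² + 2.9²) ≈ 3.6.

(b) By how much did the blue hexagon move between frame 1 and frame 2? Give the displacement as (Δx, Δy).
(-1.6, 0.6)

The blue hexagon was at (8.0, 4.3) in frame 1 and (6.4, 4.9) in frame 2.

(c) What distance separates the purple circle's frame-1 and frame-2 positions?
3.4

The purple circle moved from (1.1, 7.3) to (4.2, 5.8), a distance of √(3.1² + 1.5²) ≈ 3.4.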